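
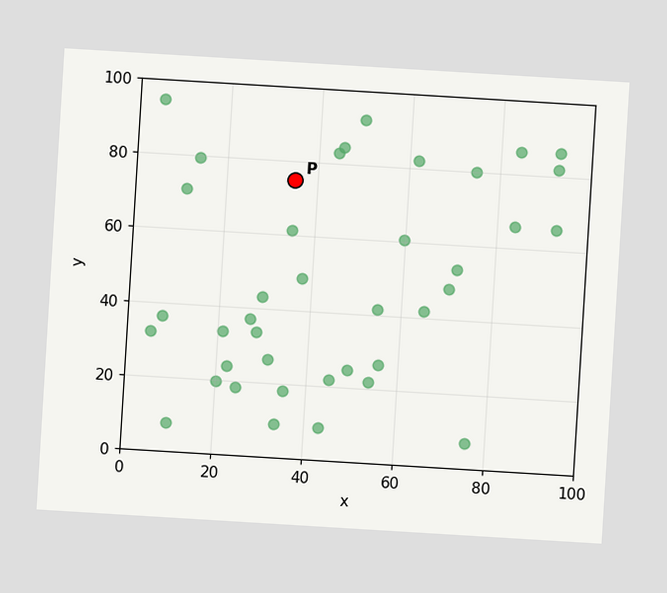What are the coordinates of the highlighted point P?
The chart is tilted about 3° clockwise. Following the gridlines from P to each axis, P sits at (35, 75).

(35, 75)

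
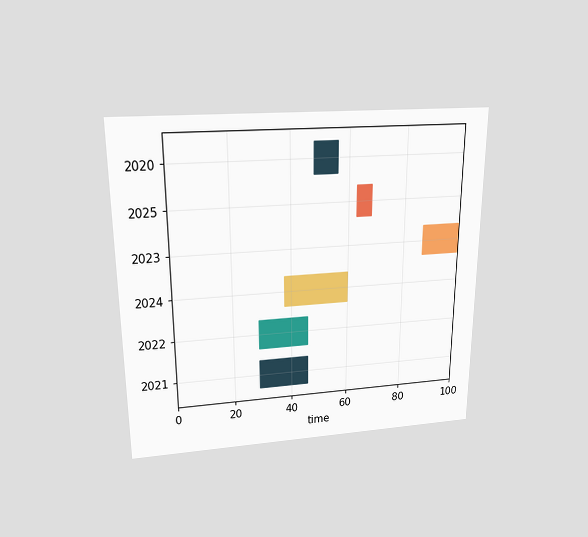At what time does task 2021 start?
The chart is viewed slightly from above. The 2021 bar begins at t=29.

29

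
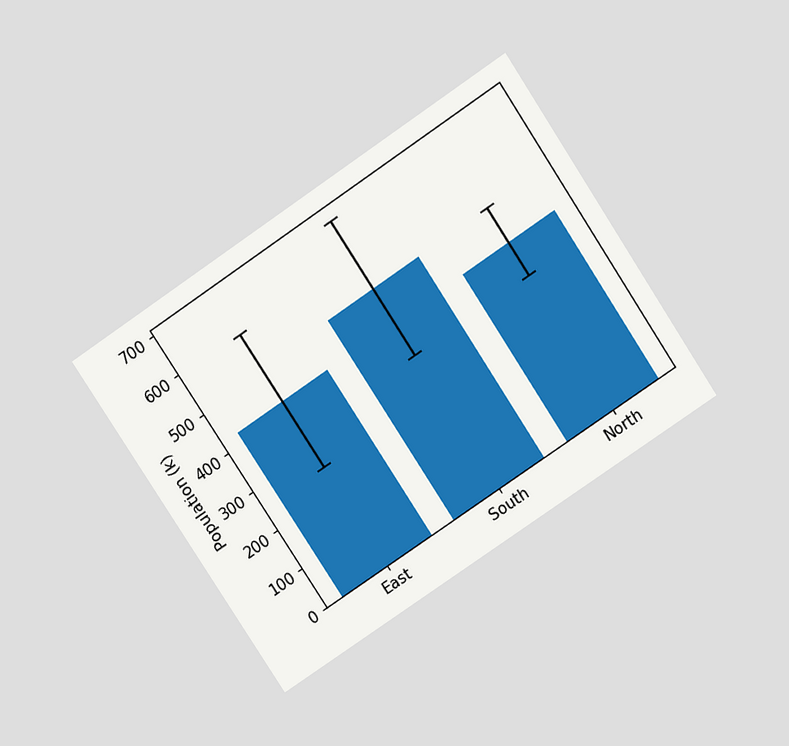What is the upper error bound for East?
595k

The chart is tilted about 34° counter-clockwise and viewed slightly from above. The East bar's upper whisker reaches 595k.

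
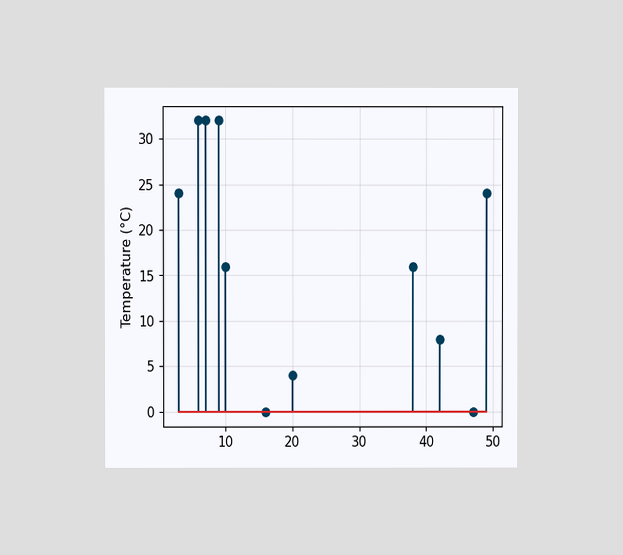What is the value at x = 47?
The chart is viewed at a slight angle. The stem at x=47 reaches 0°C.

0°C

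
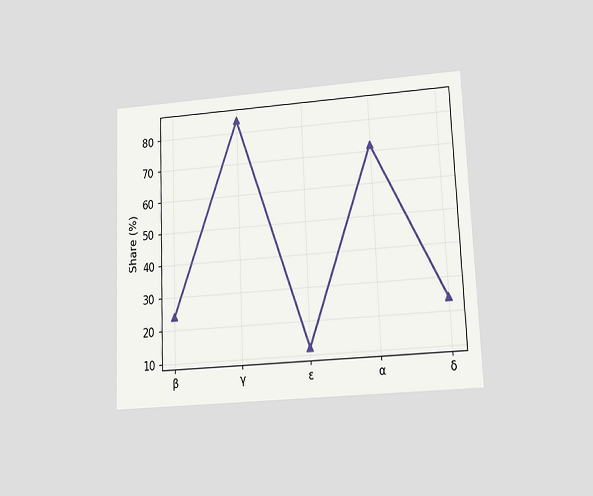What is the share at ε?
12%

The chart is tilted about 2° counter-clockwise and viewed at a slight angle. At ε, the line is at 12%.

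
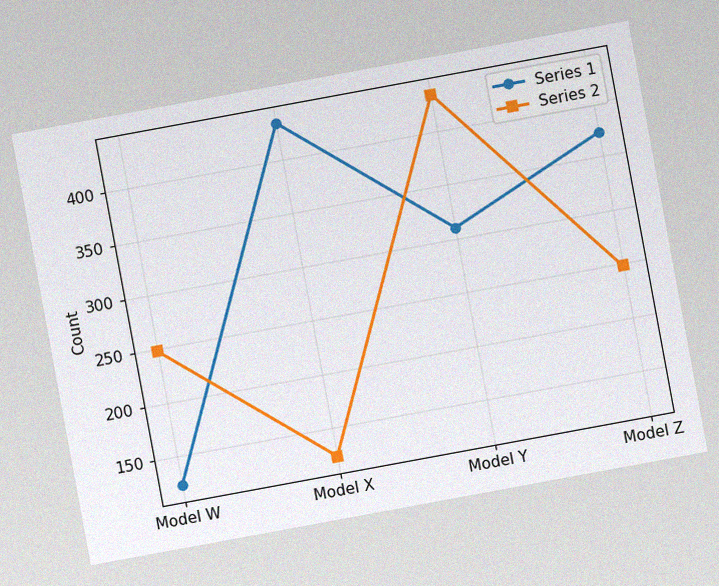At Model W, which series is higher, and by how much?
Series 2, by 124

The chart is tilted about 10° counter-clockwise, with some photo noise. At Model W, Series 2 sits above the other line by 124.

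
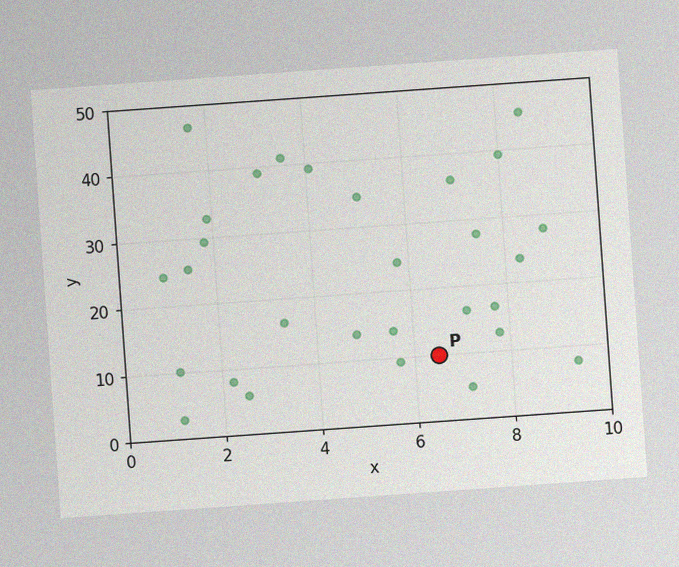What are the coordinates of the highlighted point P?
The chart is tilted about 4° counter-clockwise, with some photo noise. Following the gridlines from P to each axis, P sits at (6.5, 10).

(6.5, 10)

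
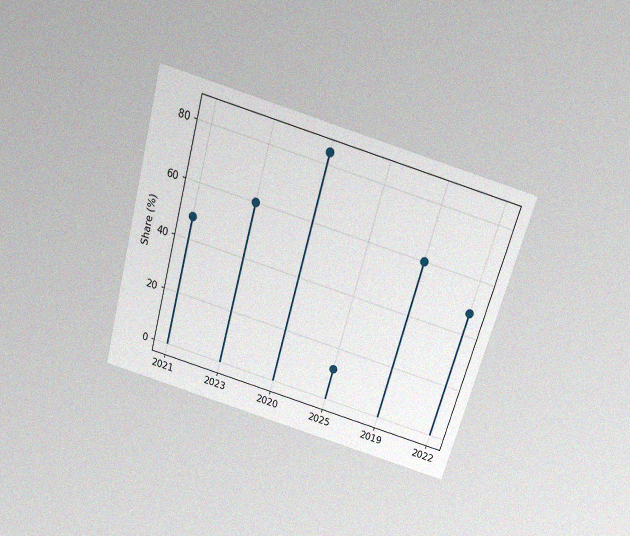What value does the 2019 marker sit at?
60%

The chart is tilted about 16° clockwise and viewed slightly from above, with some photo noise. The 2019 marker sits at 60%.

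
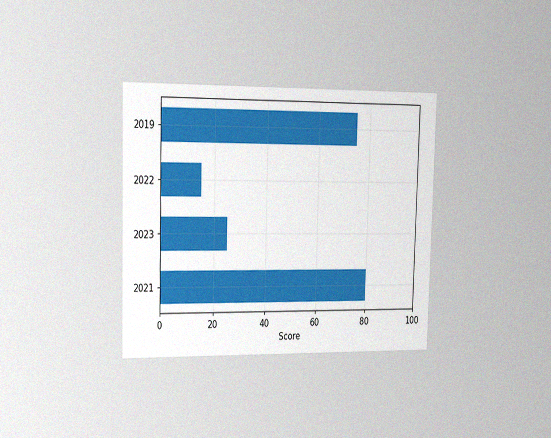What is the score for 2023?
25

The chart is viewed slightly from the left, with some photo noise. Reading along the chart's x-axis, the 2023 bar reaches 25.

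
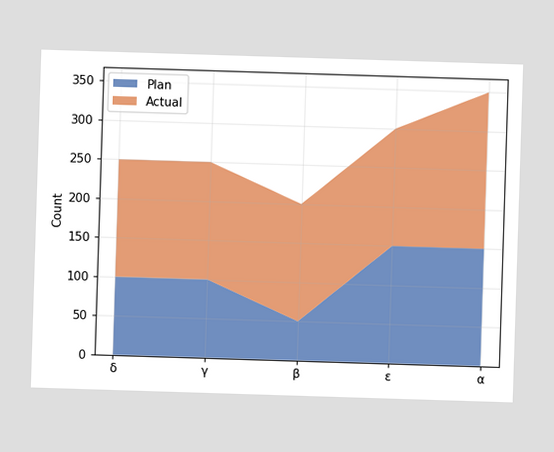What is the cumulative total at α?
350

The stacked total at α reaches 350.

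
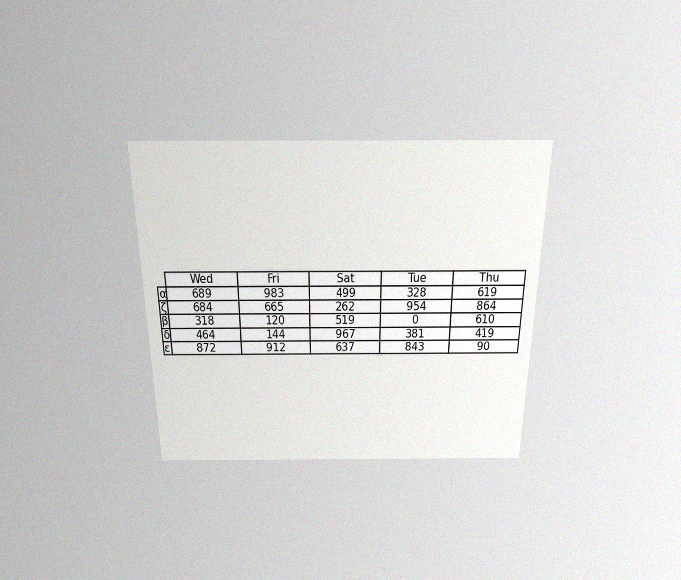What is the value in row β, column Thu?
The chart is viewed slightly from above, with some photo noise. The (β, Thu) cell reads 610.

610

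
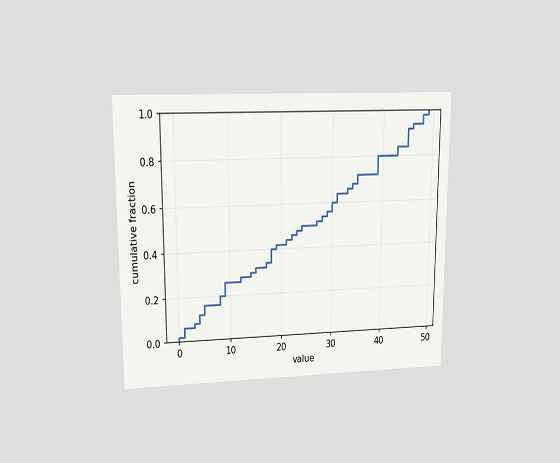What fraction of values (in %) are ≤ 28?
54%

The chart is viewed at a slight angle. At x=28 the ECDF step is at 54%.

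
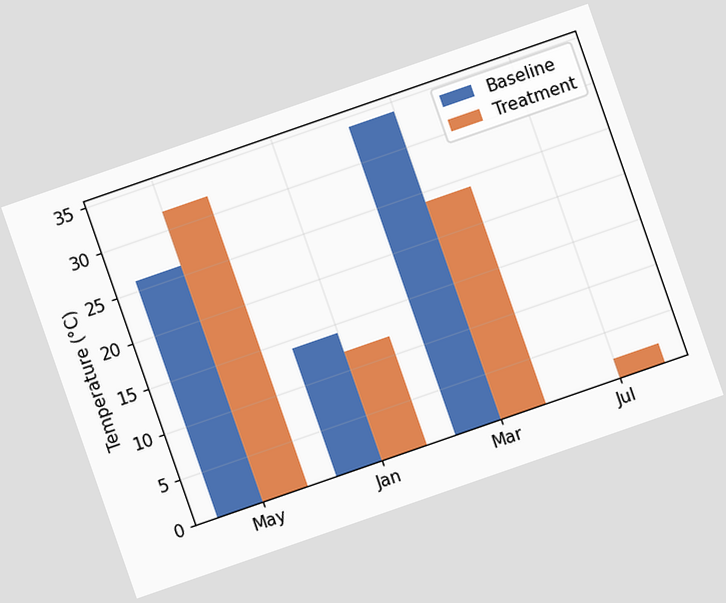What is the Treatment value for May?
The chart is tilted about 19° counter-clockwise. The Treatment bar at May reaches 32°C on the y-axis.

32°C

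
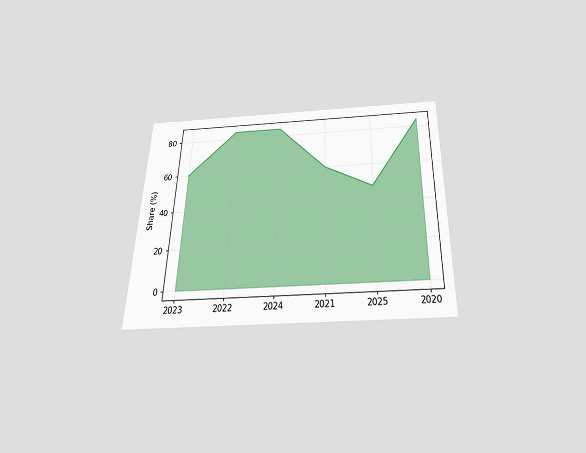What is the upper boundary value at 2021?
60%

The chart is viewed slightly from below. At 2021 the upper boundary is at 60%.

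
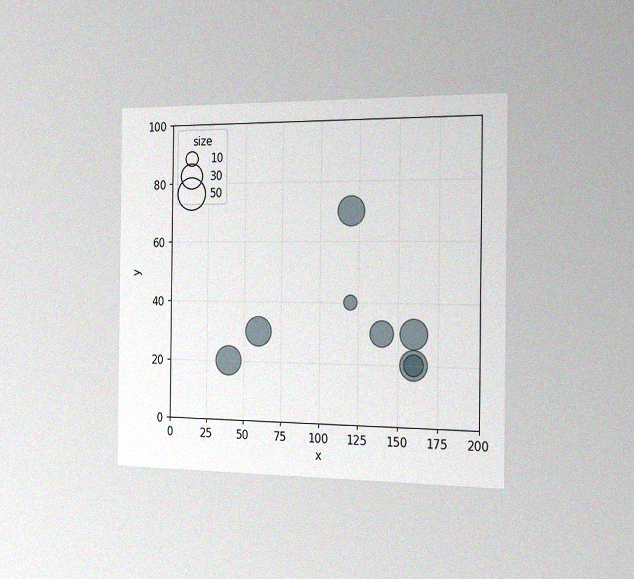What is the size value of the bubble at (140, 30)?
30

The chart is viewed slightly from the right, with some photo noise. Matching the bubble at (140, 30) against the size legend gives 30.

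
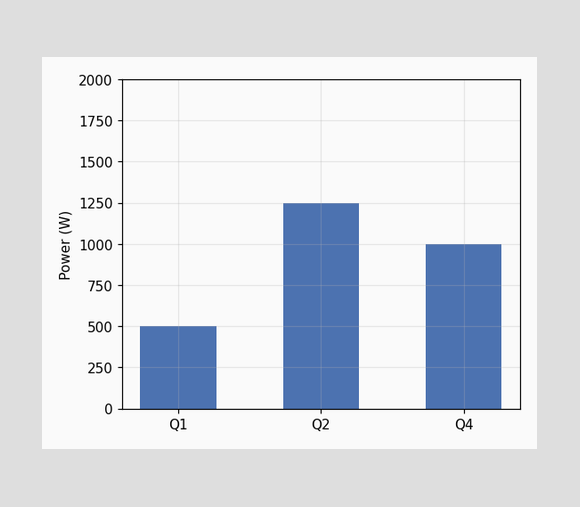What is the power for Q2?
1250W

Reading along the chart's y-axis, the Q2 bar reaches 1250W.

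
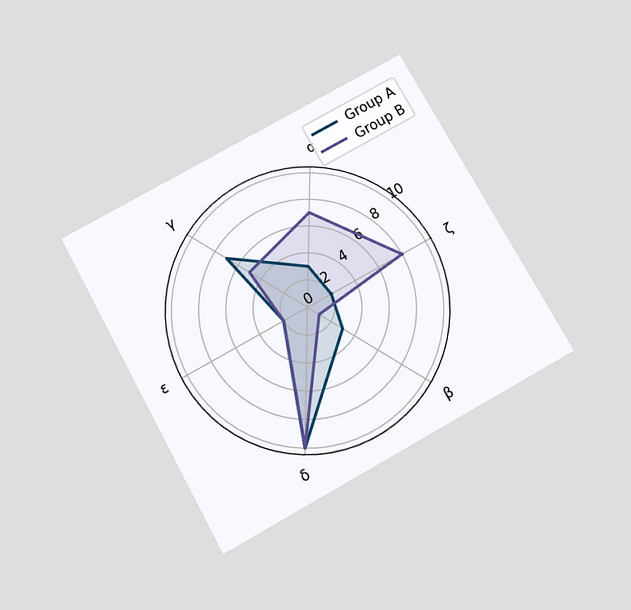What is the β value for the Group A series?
The chart is tilted about 29° counter-clockwise and viewed slightly from below. On the β axis, Group A reaches 3.

3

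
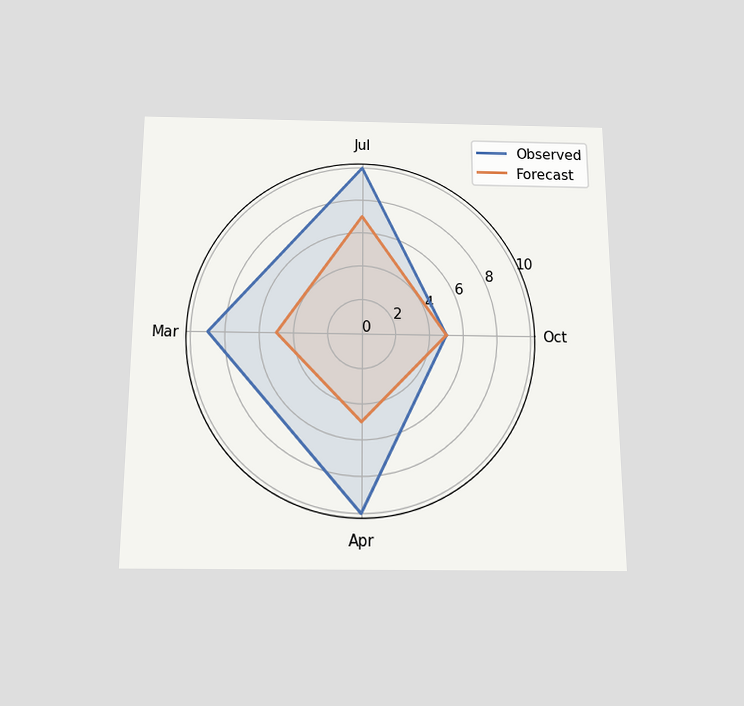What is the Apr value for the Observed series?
10

The chart is viewed slightly from below. On the Apr axis, Observed reaches 10.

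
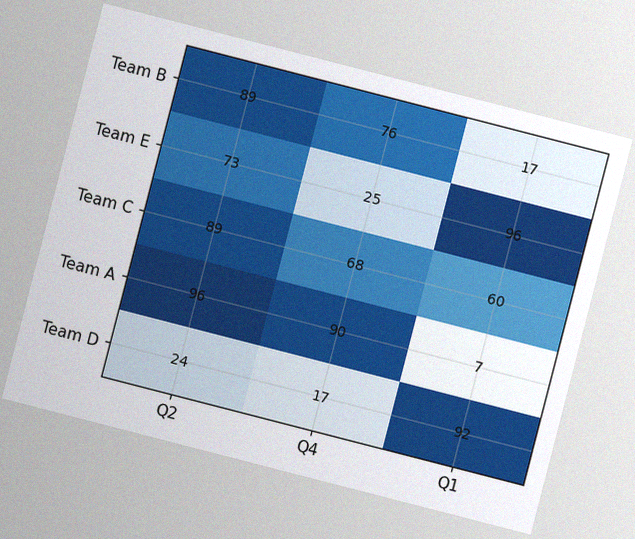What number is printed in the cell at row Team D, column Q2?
The chart is tilted about 14° clockwise, with some photo noise. The (Team D, Q2) cell reads 24.

24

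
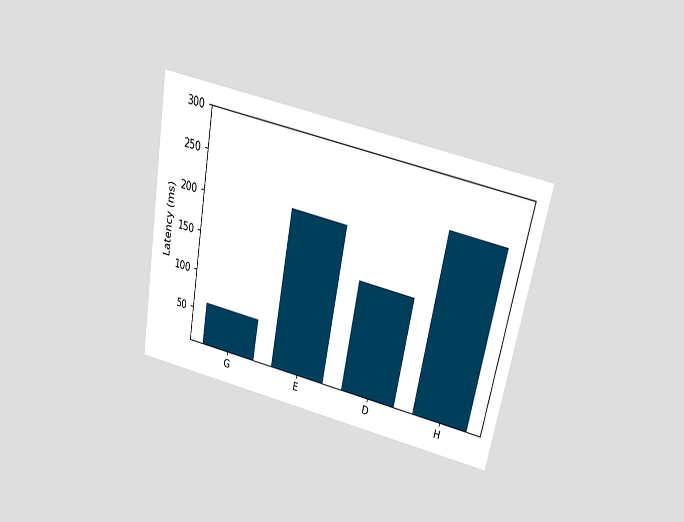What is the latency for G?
60ms

The chart is tilted about 11° clockwise and viewed slightly from above. Reading along the chart's y-axis, the G bar reaches 60ms.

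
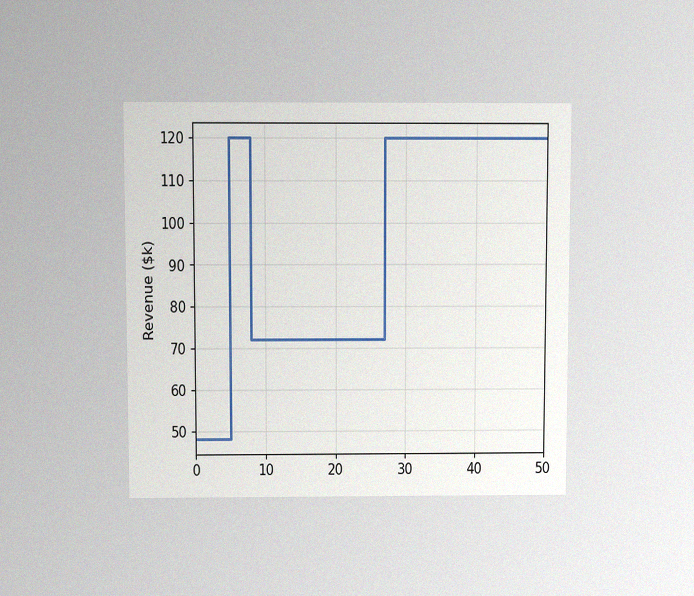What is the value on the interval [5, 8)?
$120k

The chart is viewed slightly from above, with some photo noise. On [5, 8) the step sits at $120k.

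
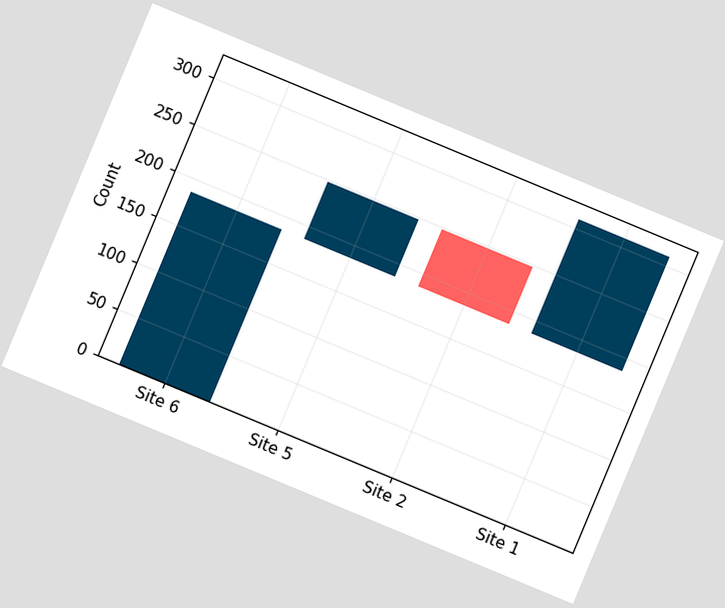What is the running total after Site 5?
248

The chart is tilted about 23° clockwise. After Site 5 the running total reaches 248.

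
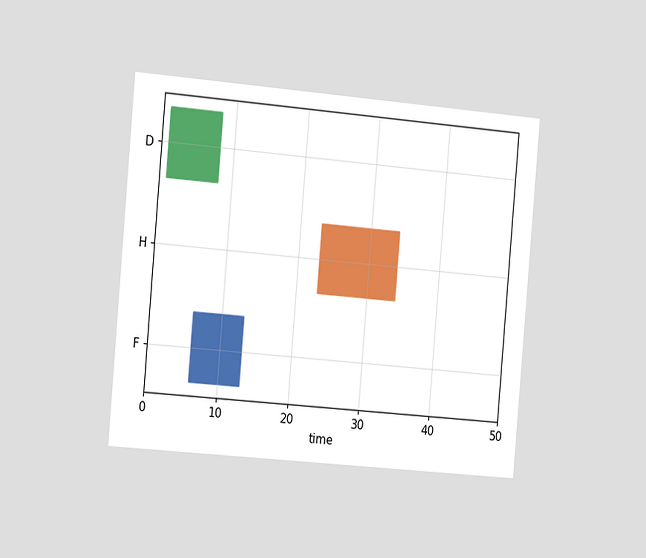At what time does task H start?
The chart is tilted about 5° clockwise and viewed slightly from the left. The H bar begins at t=23.

23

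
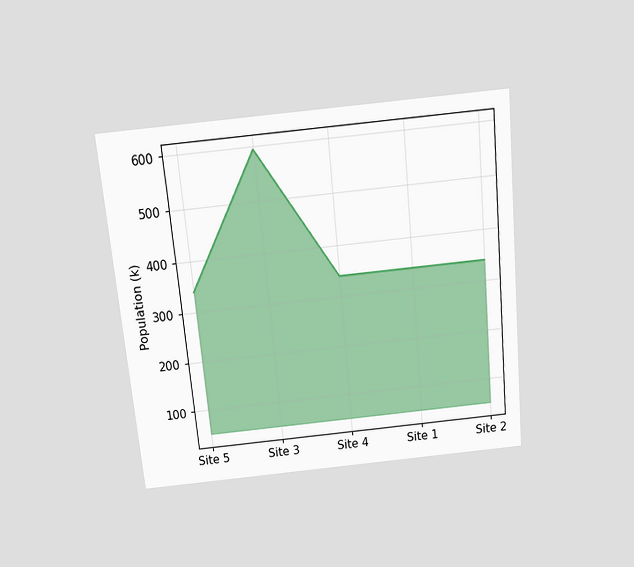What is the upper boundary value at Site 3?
The chart is tilted about 6° counter-clockwise and viewed slightly from above. At Site 3 the upper boundary is at 595k.

595k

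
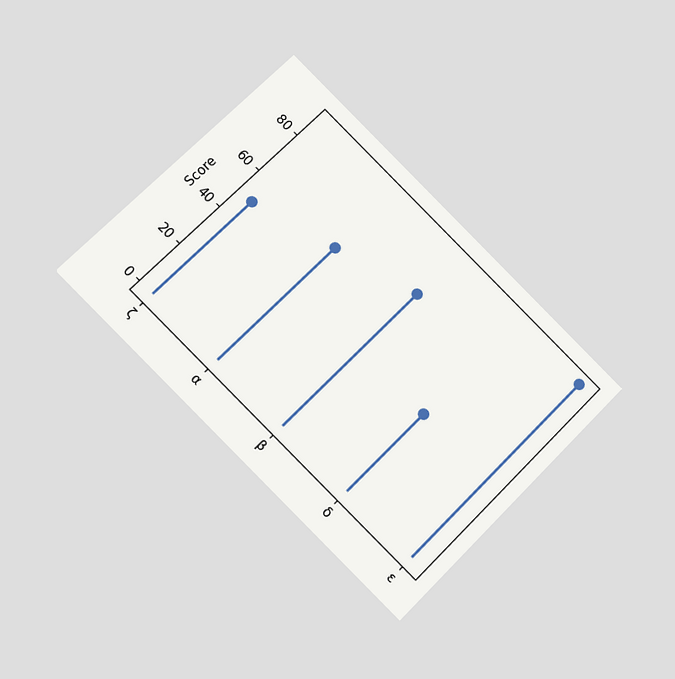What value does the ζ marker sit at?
50

The chart is tilted about 45° clockwise and viewed at a slight angle. The ζ marker sits at 50.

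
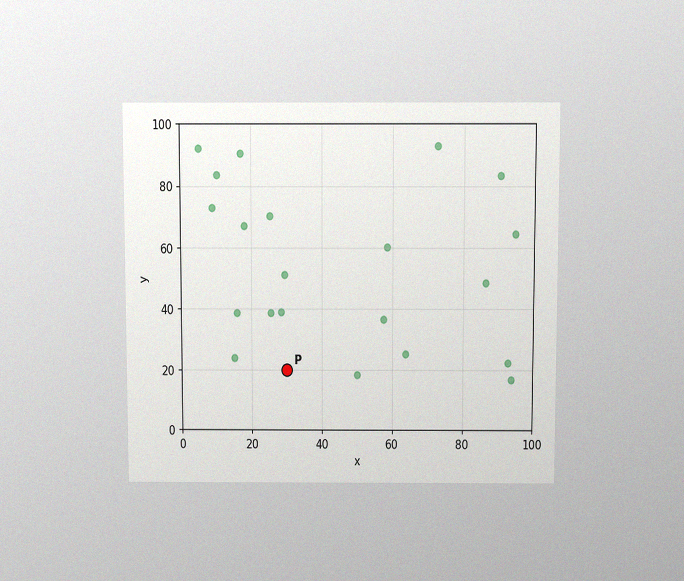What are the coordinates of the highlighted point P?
The chart is viewed slightly from above, with some photo noise. Following the gridlines from P to each axis, P sits at (30, 20).

(30, 20)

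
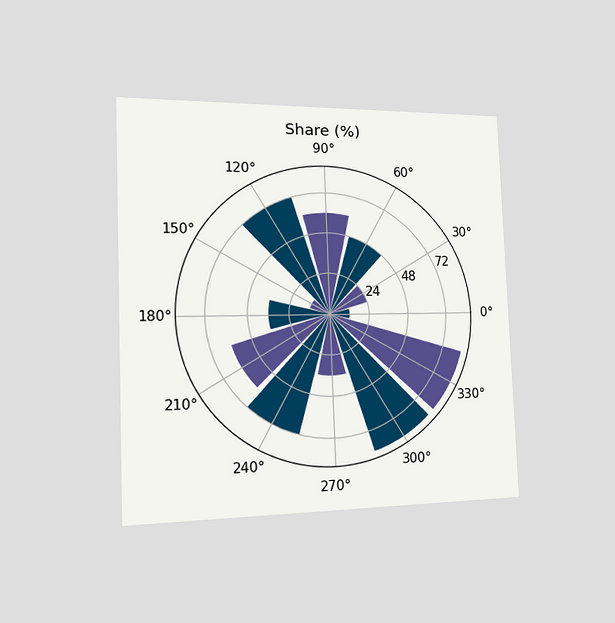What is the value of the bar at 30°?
The chart is tilted about 2° counter-clockwise and viewed slightly from the left. The bar at 30° reaches 24% on the radial axis.

24%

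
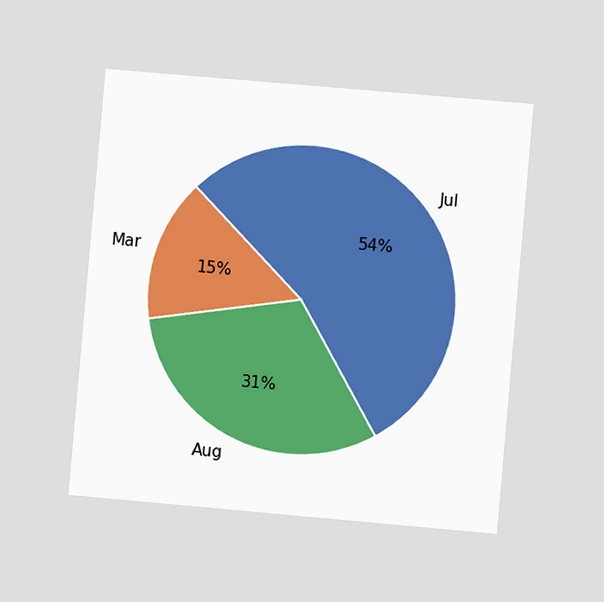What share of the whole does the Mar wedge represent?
The chart is tilted about 5° clockwise and viewed at a slight angle. The Mar slice takes up 15% of the pie.

15%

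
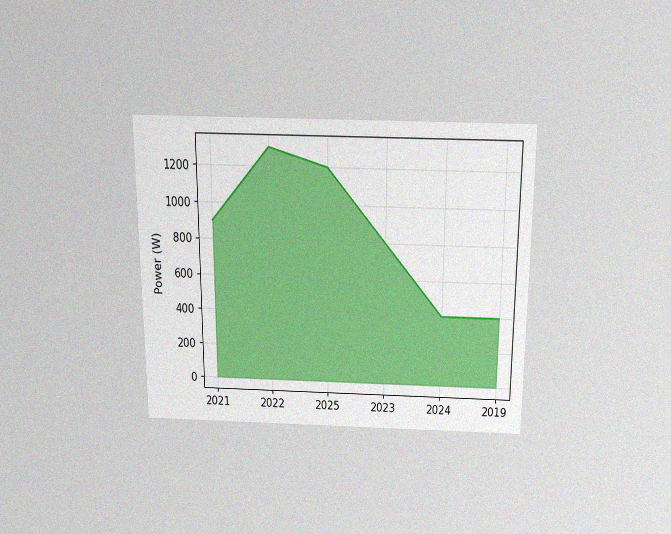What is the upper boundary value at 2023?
800W

The chart is viewed slightly from above, with some photo noise. At 2023 the upper boundary is at 800W.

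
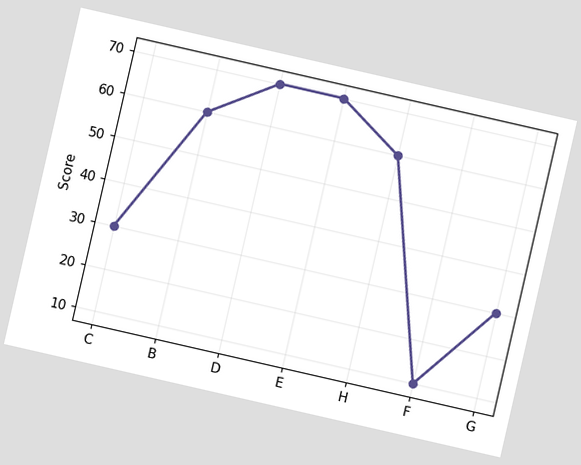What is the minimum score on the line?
10

The chart is tilted about 13° clockwise. The lowest point is at F, and reading across to the y-axis gives 10.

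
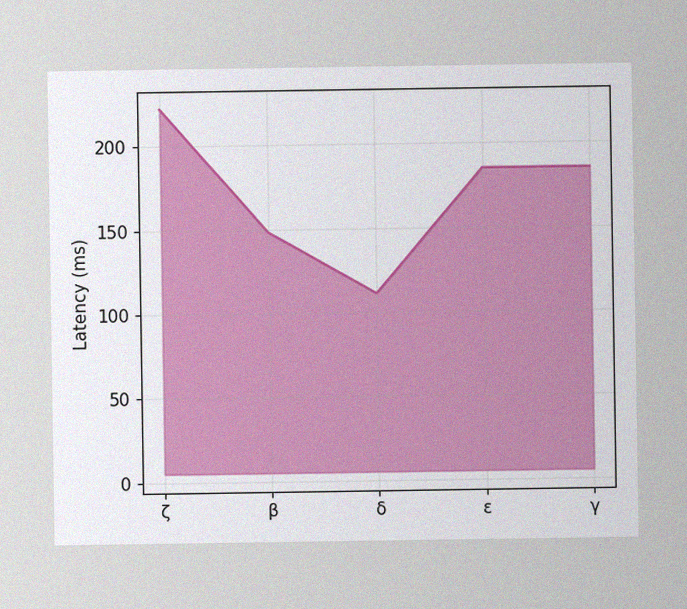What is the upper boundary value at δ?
111ms

The image has some photo noise and uneven lighting. At δ the upper boundary is at 111ms.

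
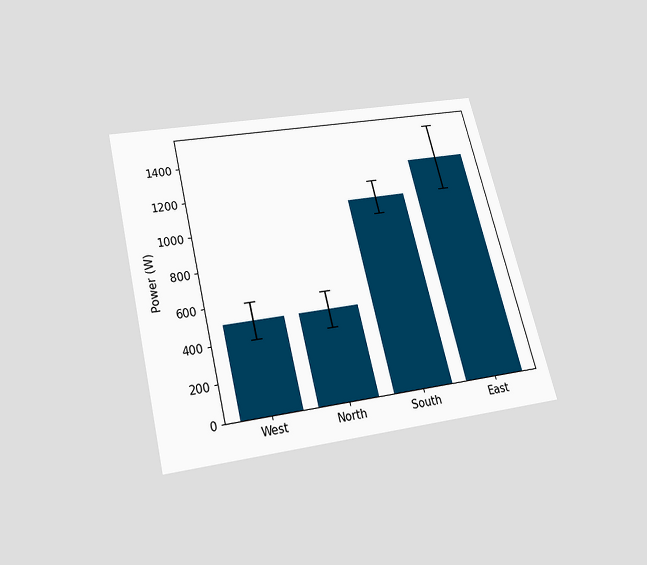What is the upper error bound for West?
The chart is tilted about 14° counter-clockwise and viewed slightly from below. The West bar's upper whisker reaches 600W.

600W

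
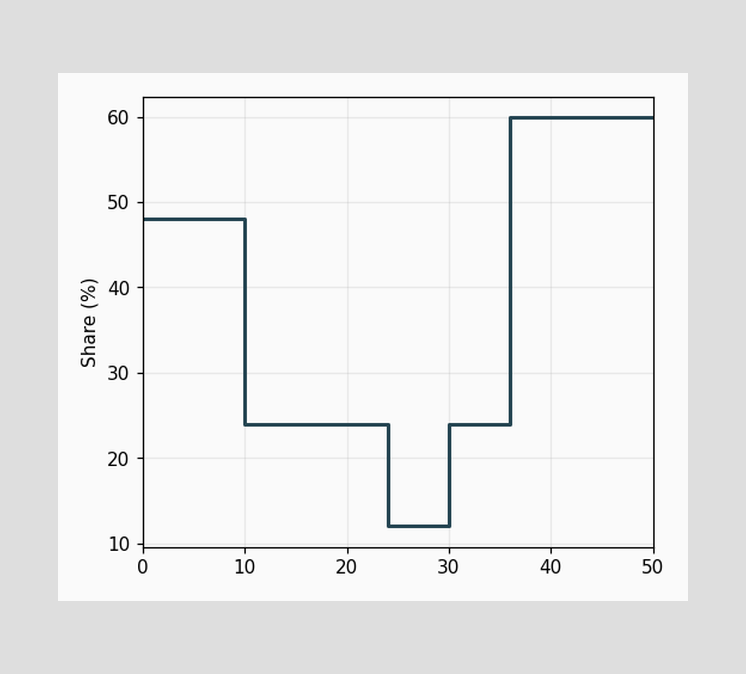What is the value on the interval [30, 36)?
24%

On [30, 36) the step sits at 24%.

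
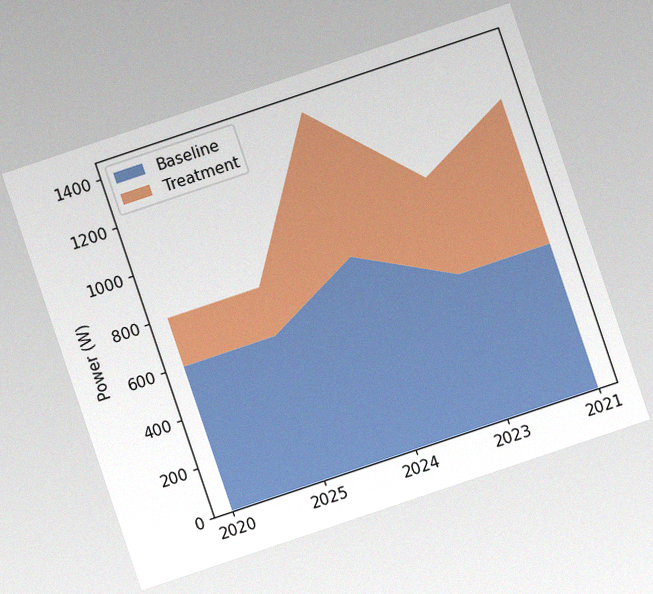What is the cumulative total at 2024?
1400W

The chart is tilted about 19° counter-clockwise, with some photo noise. The stacked total at 2024 reaches 1400W.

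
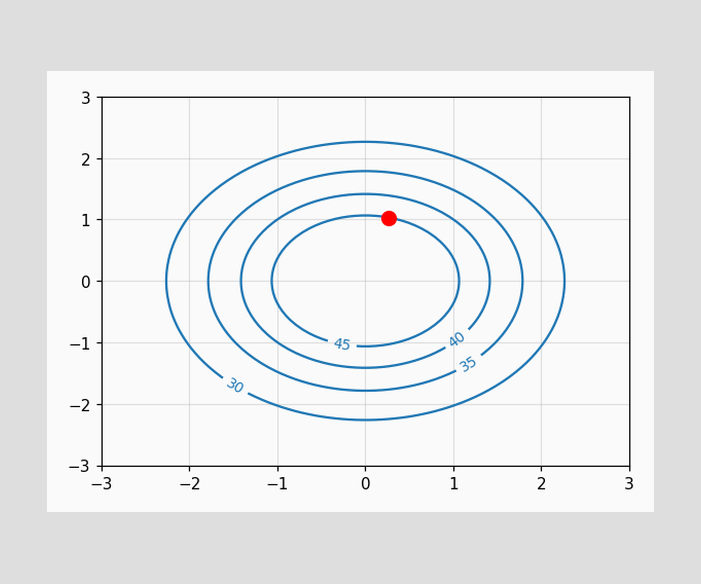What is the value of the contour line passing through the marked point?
The marked point sits on the contour labelled 45.

45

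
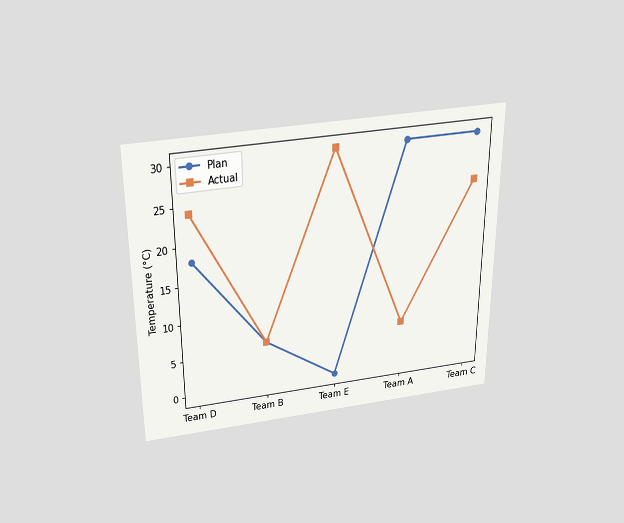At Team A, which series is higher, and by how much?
Plan, by 24°C

The chart is viewed slightly from above. At Team A, Plan sits above the other line by 24°C.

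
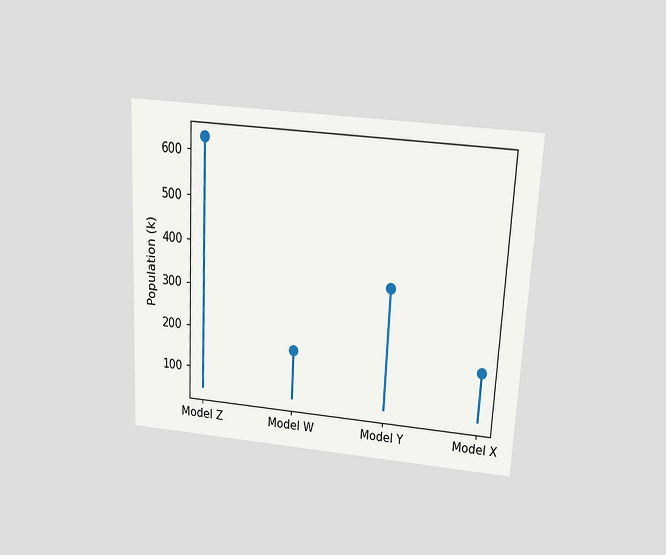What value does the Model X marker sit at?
The chart is tilted about 3° clockwise and viewed slightly from above. The Model X marker sits at 168k.

168k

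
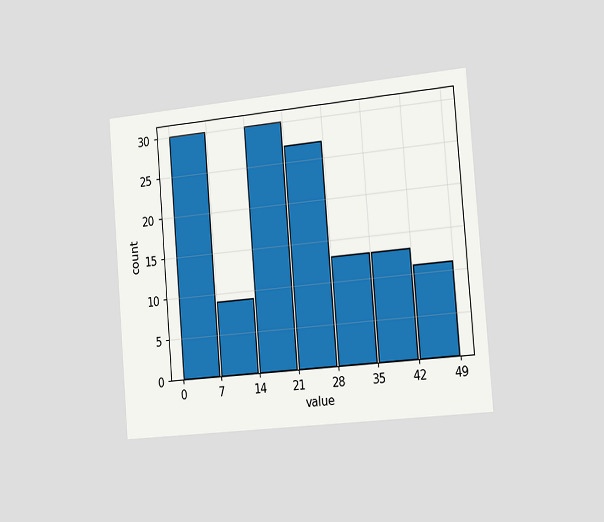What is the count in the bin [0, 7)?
The chart is tilted about 5° counter-clockwise and viewed slightly from the right. The [0, 7) bin has height 30.

30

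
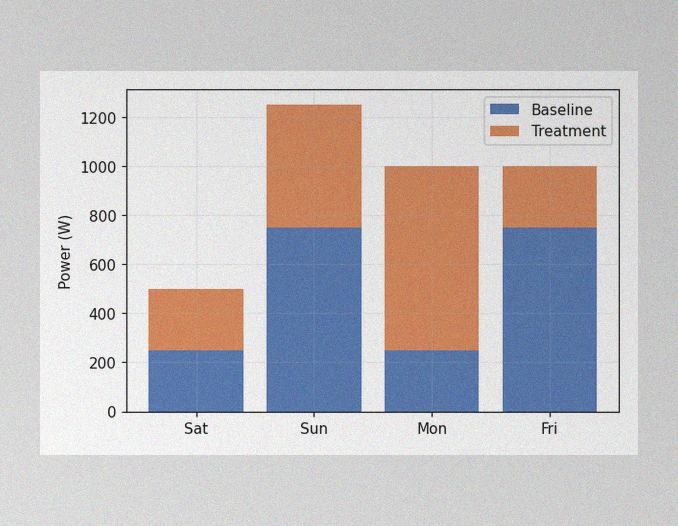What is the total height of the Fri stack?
1000W

The image has some photo noise and uneven lighting. The Fri stack's top reaches 1000W on the y-axis.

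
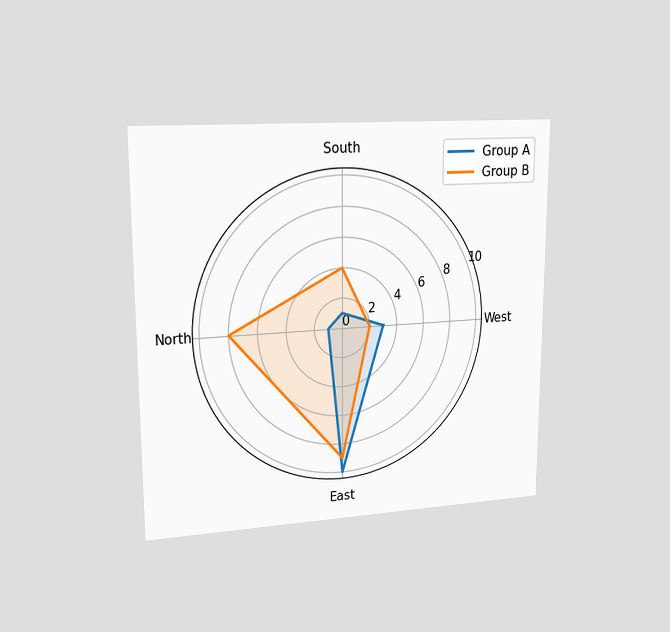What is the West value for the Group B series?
The chart is viewed slightly from the left. On the West axis, Group B reaches 2.

2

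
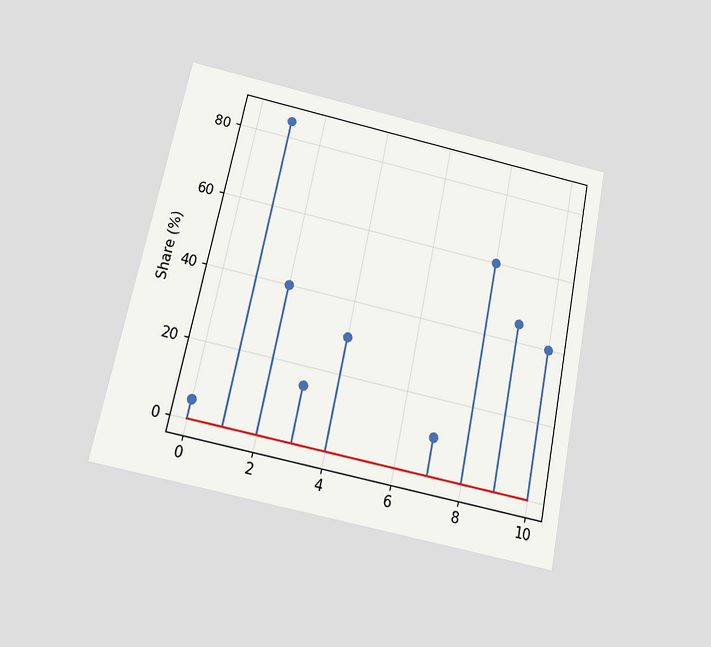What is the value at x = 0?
The chart is tilted about 12° clockwise and viewed slightly from below. The stem at x=0 reaches 5%.

5%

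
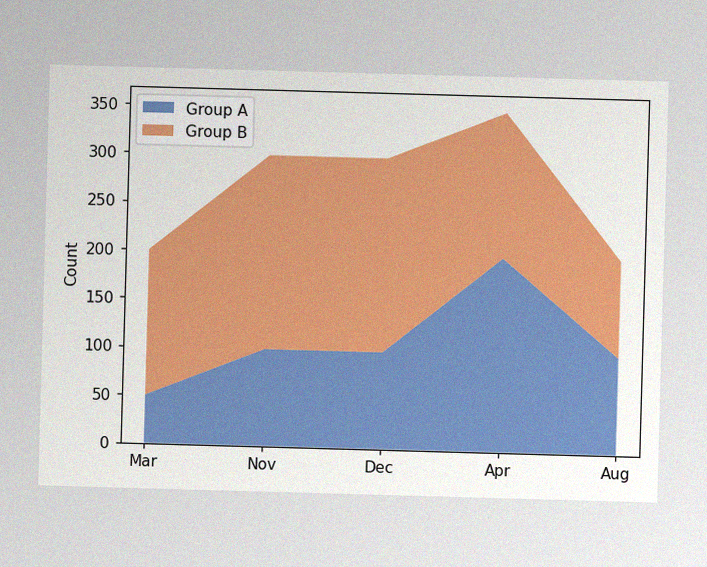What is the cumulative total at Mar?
200

The image has some photo noise and uneven lighting. The stacked total at Mar reaches 200.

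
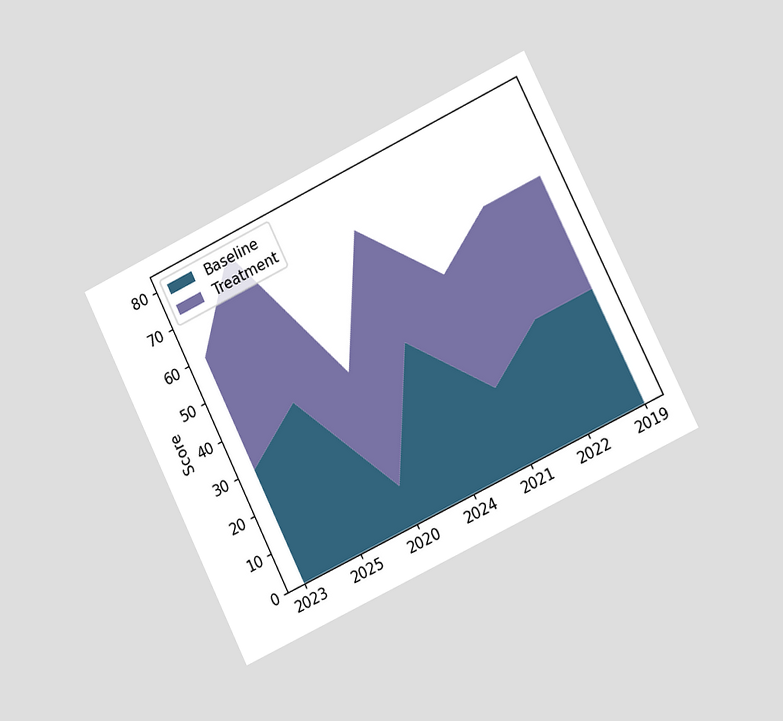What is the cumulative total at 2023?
60

The chart is tilted about 26° counter-clockwise and viewed slightly from the right. The stacked total at 2023 reaches 60.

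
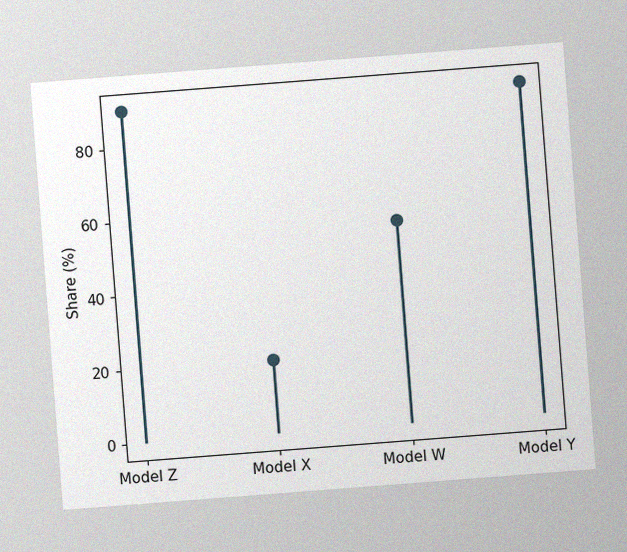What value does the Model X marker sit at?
20%

The chart is tilted about 4° counter-clockwise, with some photo noise. The Model X marker sits at 20%.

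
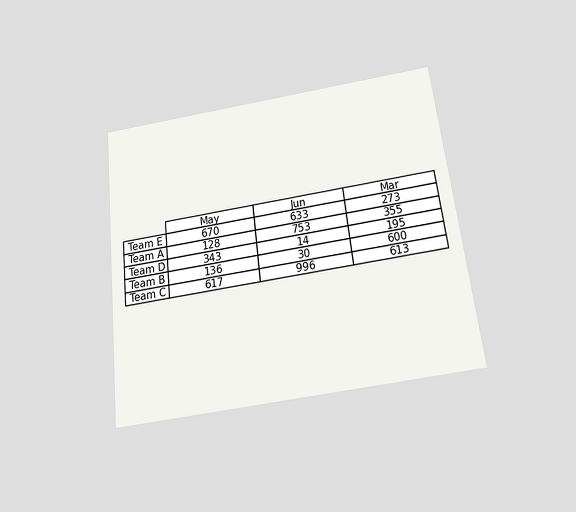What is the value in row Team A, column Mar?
355

The chart is tilted about 7° counter-clockwise and viewed slightly from below. The (Team A, Mar) cell reads 355.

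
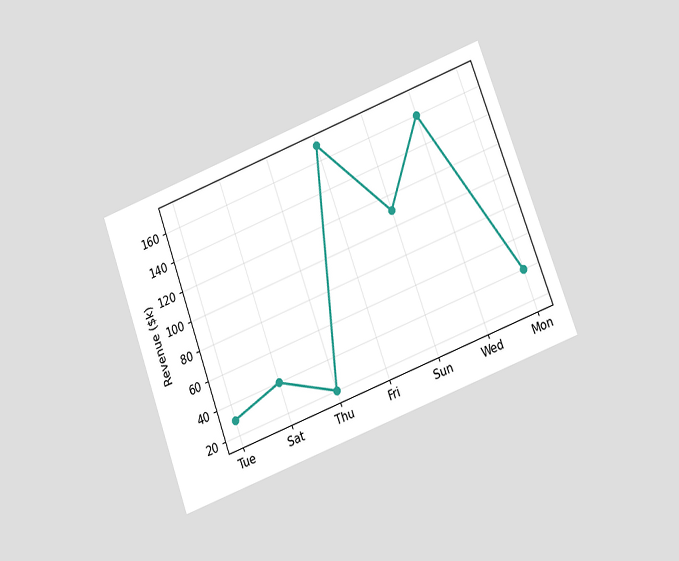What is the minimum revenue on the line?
The chart is tilted about 20° counter-clockwise and viewed at a slight angle. The lowest point is at Thu, and reading across to the y-axis gives $20k.

$20k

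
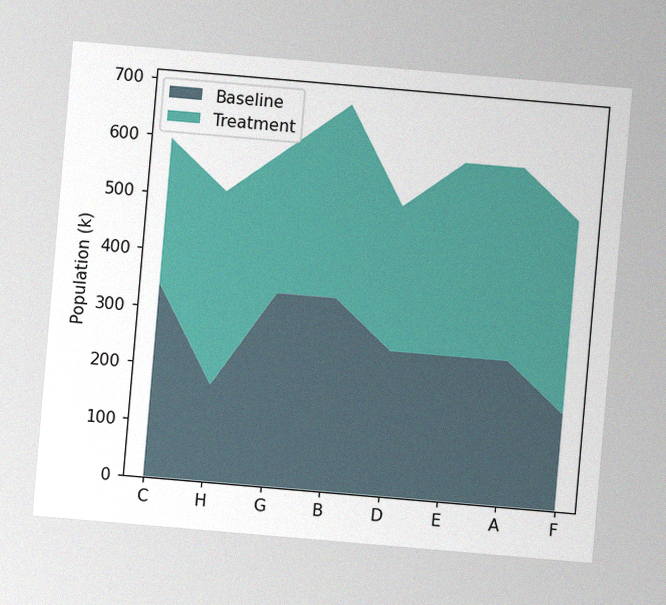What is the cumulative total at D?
510k

The chart is tilted about 5° clockwise, with some photo noise. The stacked total at D reaches 510k.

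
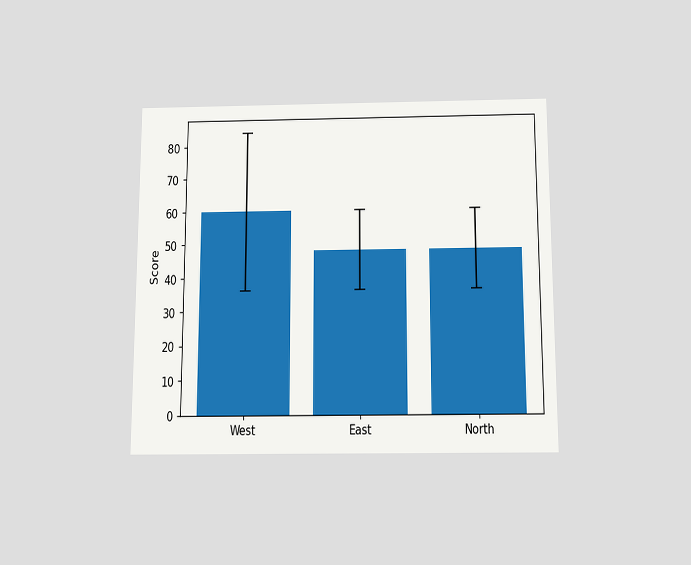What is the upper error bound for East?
The chart is viewed slightly from below. The East bar's upper whisker reaches 60.

60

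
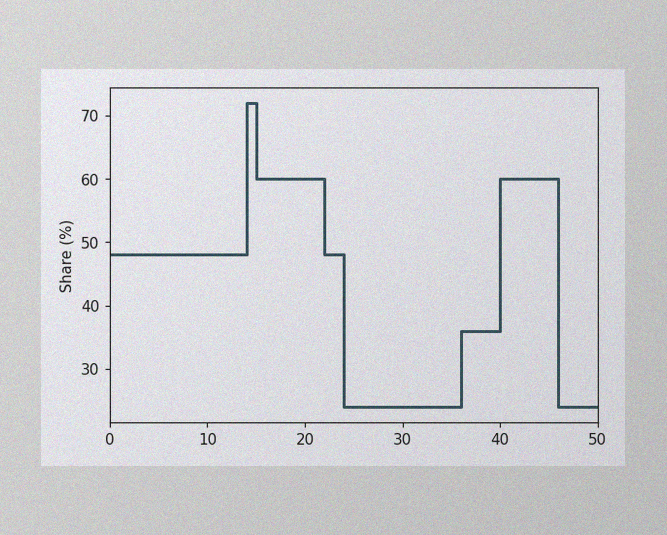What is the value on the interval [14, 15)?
72%

The image has some photo noise and uneven lighting. On [14, 15) the step sits at 72%.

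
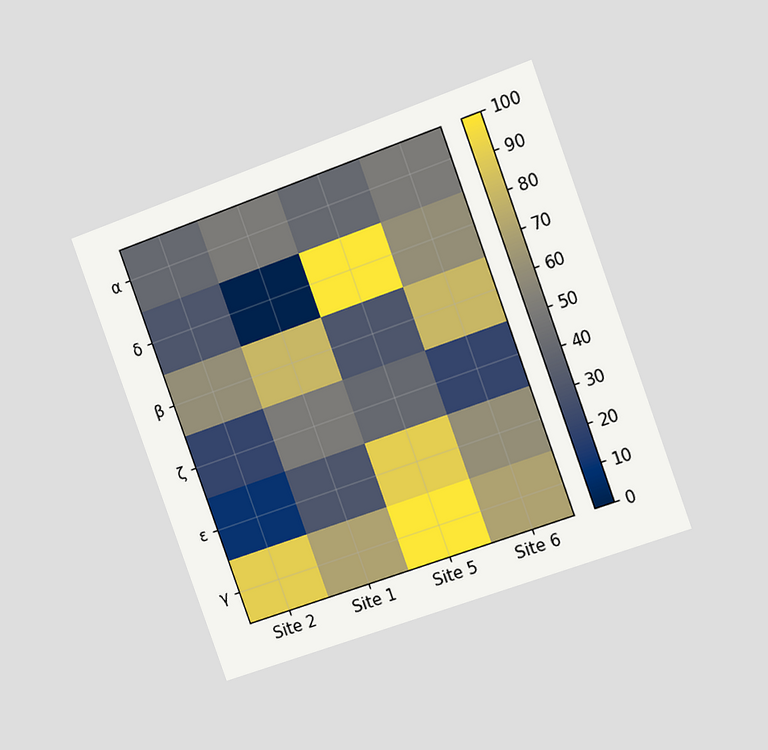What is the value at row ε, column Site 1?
The chart is tilted about 20° counter-clockwise and viewed slightly from the right. Matching cell (ε, Site 1) against the colorbar gives 30.

30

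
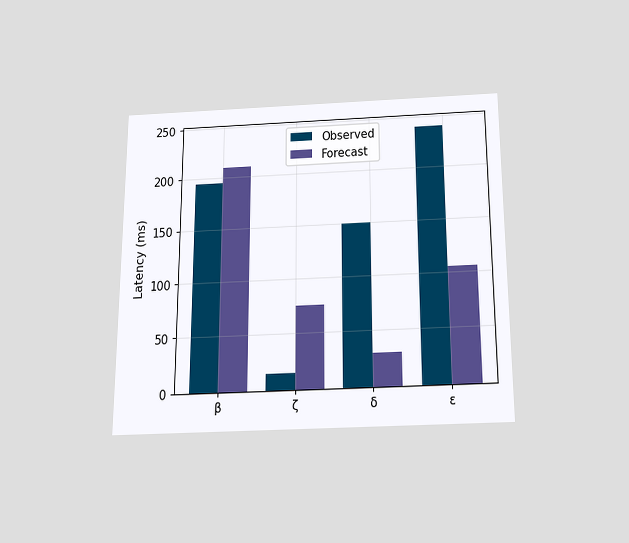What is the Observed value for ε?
The chart is viewed slightly from below. The Observed bar at ε reaches 240ms on the y-axis.

240ms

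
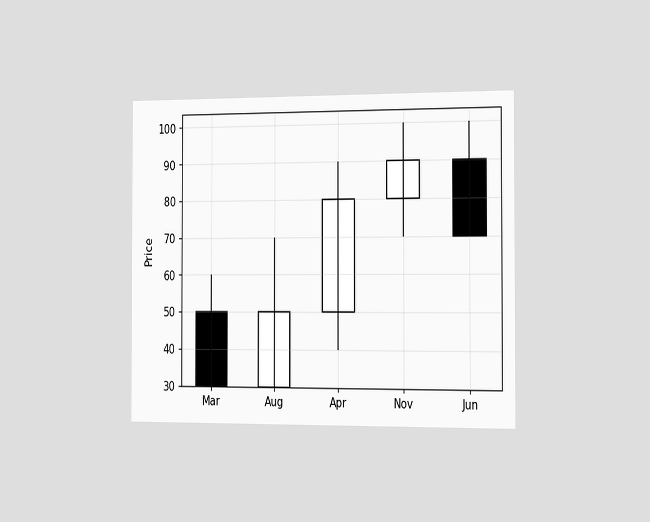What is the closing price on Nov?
The chart is viewed slightly from the right. The Nov candle closes at 90.

90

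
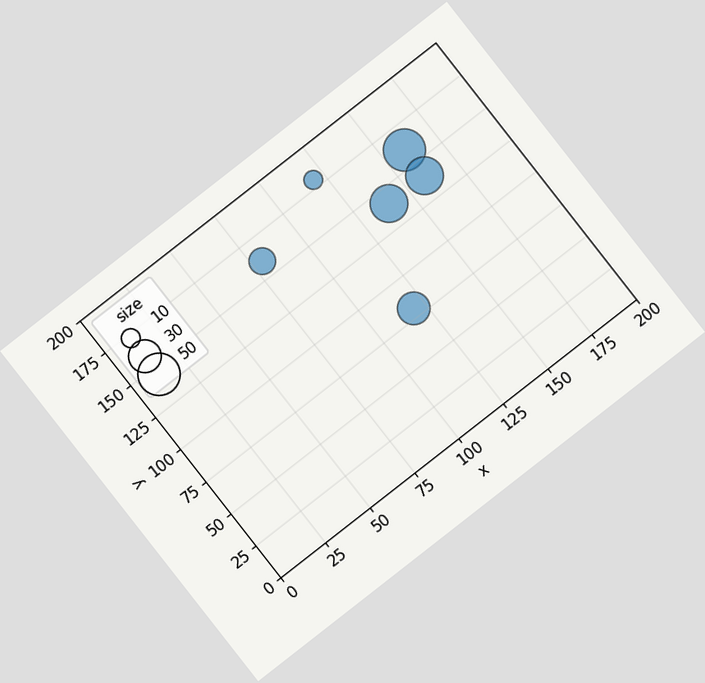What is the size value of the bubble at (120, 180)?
The chart is tilted about 38° counter-clockwise. Matching the bubble at (120, 180) against the size legend gives 10.

10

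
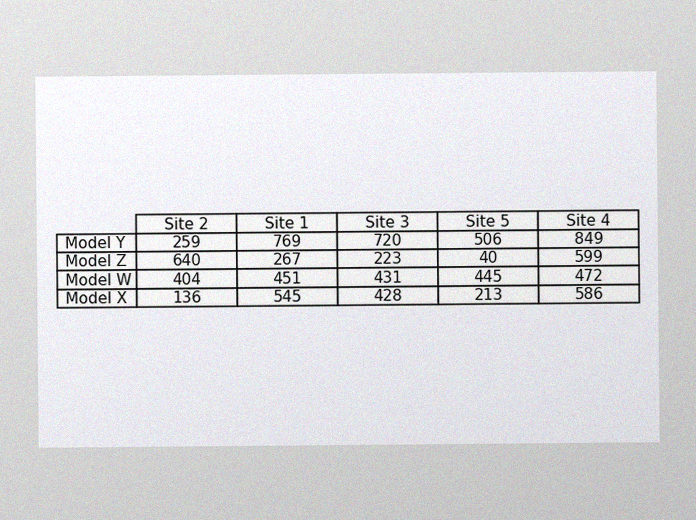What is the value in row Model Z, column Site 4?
The image has some photo noise and uneven lighting. The (Model Z, Site 4) cell reads 599.

599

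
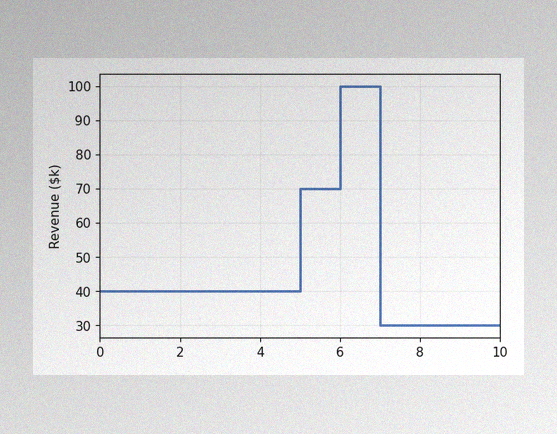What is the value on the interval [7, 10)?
The image has some photo noise and uneven lighting. On [7, 10) the step sits at $30k.

$30k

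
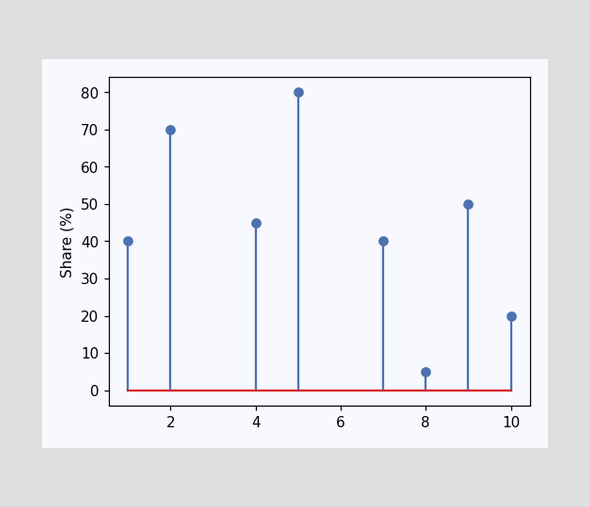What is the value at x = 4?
The stem at x=4 reaches 45%.

45%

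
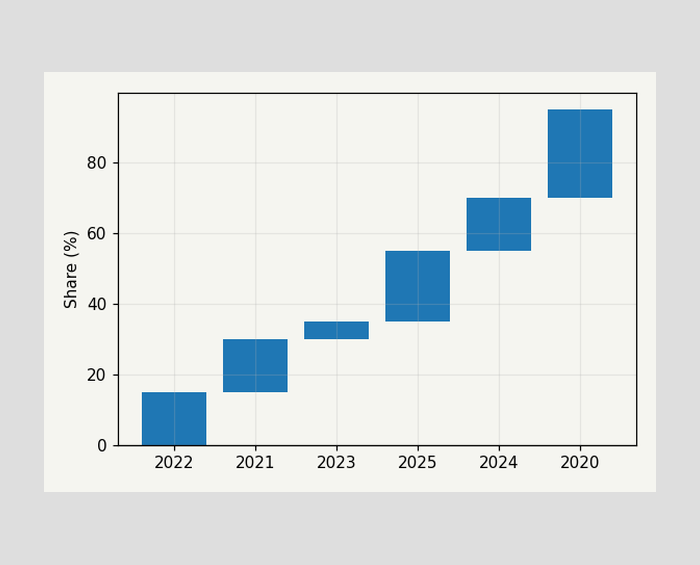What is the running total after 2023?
After 2023 the running total reaches 35%.

35%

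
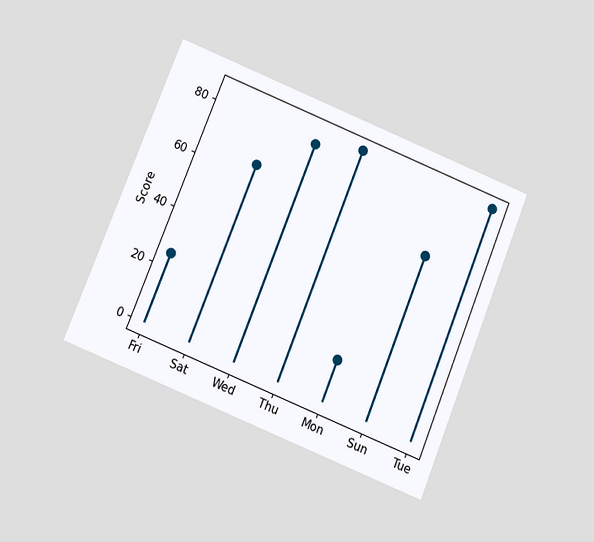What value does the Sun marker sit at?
60

The chart is tilted about 22° clockwise and viewed slightly from below. The Sun marker sits at 60.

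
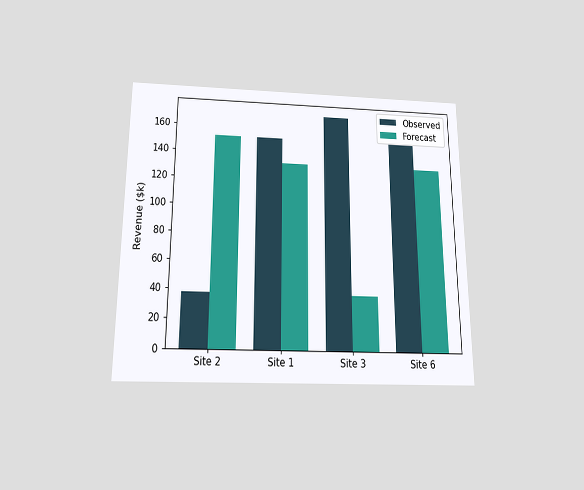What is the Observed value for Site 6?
$152k

The chart is viewed slightly from below. The Observed bar at Site 6 reaches $152k on the y-axis.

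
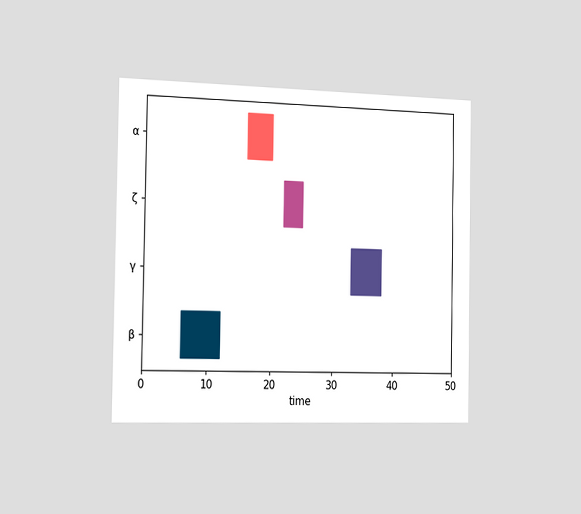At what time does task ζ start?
22

The chart is viewed slightly from the left. The ζ bar begins at t=22.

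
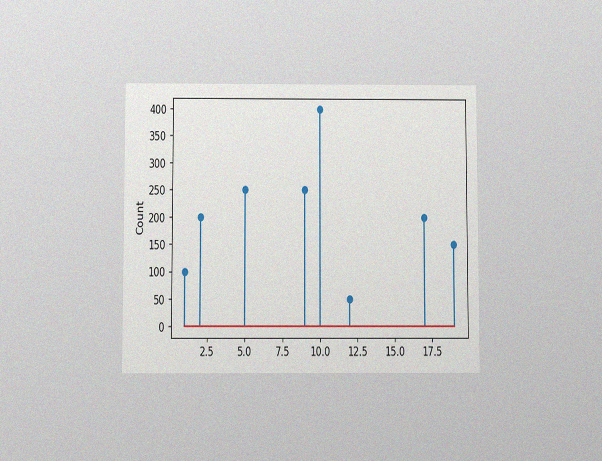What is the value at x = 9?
The chart is viewed slightly from below, with some photo noise. The stem at x=9 reaches 250.

250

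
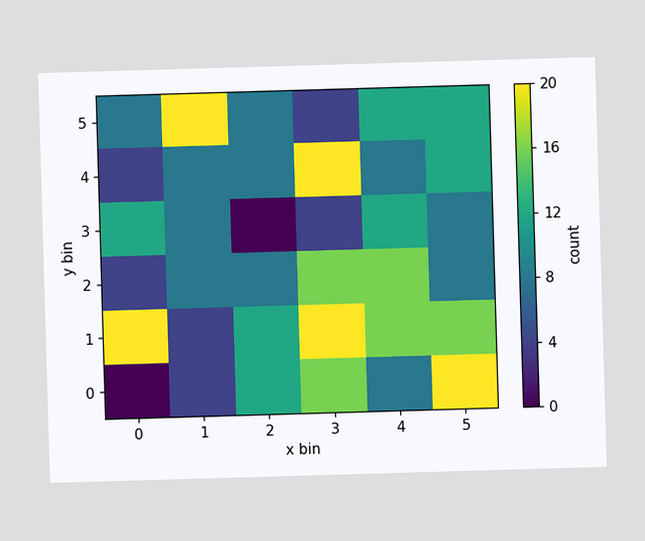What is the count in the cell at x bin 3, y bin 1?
20

Matching the cell (3, 1) against the colorbar gives 20.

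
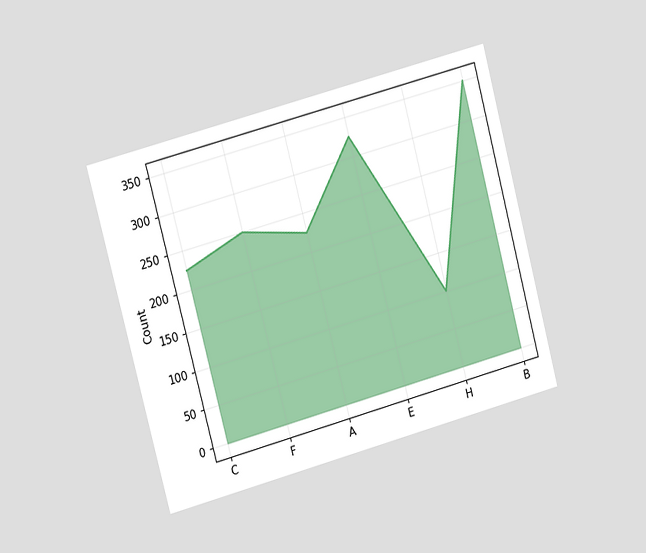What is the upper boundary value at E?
The chart is tilted about 15° counter-clockwise and viewed slightly from the left. At E the upper boundary is at 325.

325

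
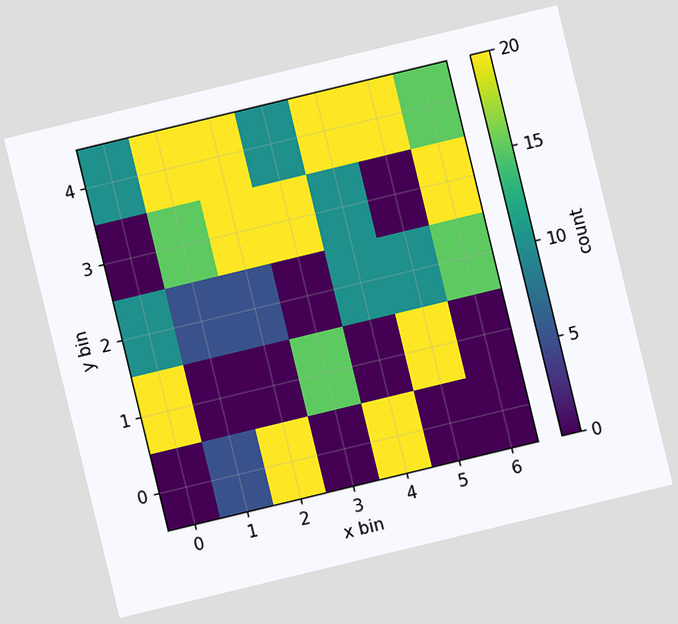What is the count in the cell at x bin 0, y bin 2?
10

The chart is tilted about 14° counter-clockwise. Matching the cell (0, 2) against the colorbar gives 10.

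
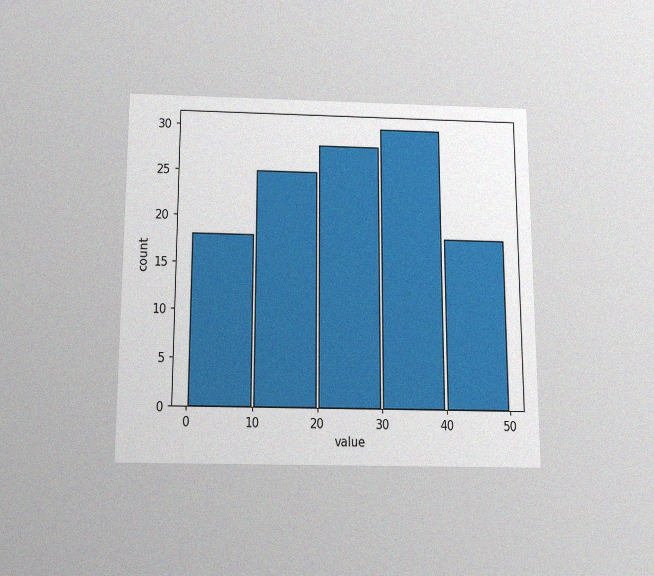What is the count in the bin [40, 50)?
18

The chart is viewed slightly from below, with some photo noise. The [40, 50) bin has height 18.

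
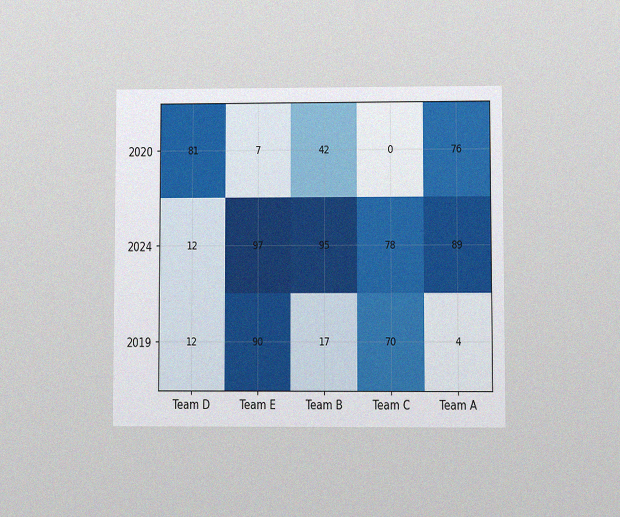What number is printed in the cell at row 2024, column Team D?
12

The chart is viewed at a slight angle, with some photo noise. The (2024, Team D) cell reads 12.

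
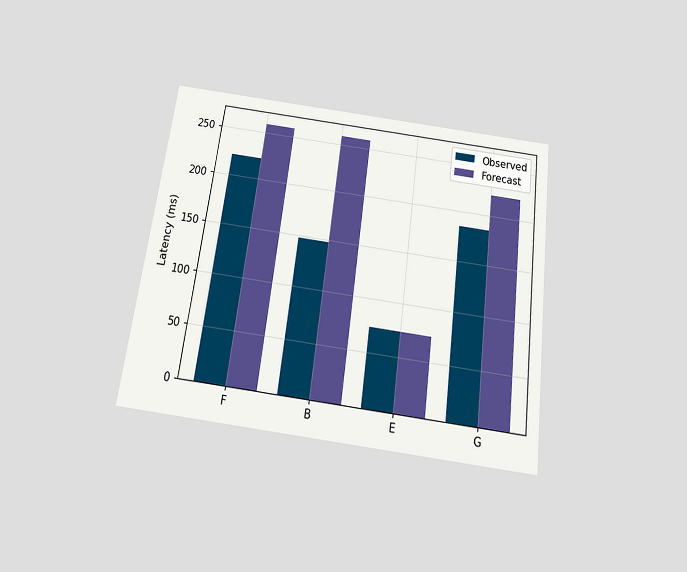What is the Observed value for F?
222ms

The chart is tilted about 7° clockwise and viewed slightly from below. The Observed bar at F reaches 222ms on the y-axis.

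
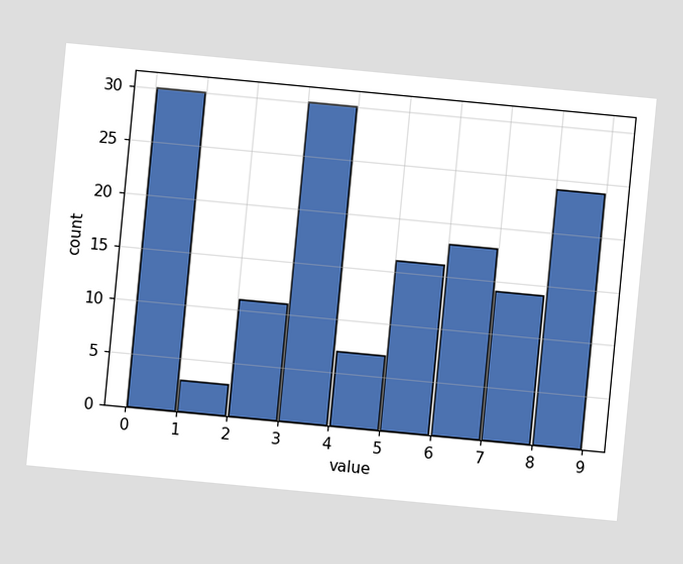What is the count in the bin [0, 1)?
30

The chart is tilted about 5° clockwise. The [0, 1) bin has height 30.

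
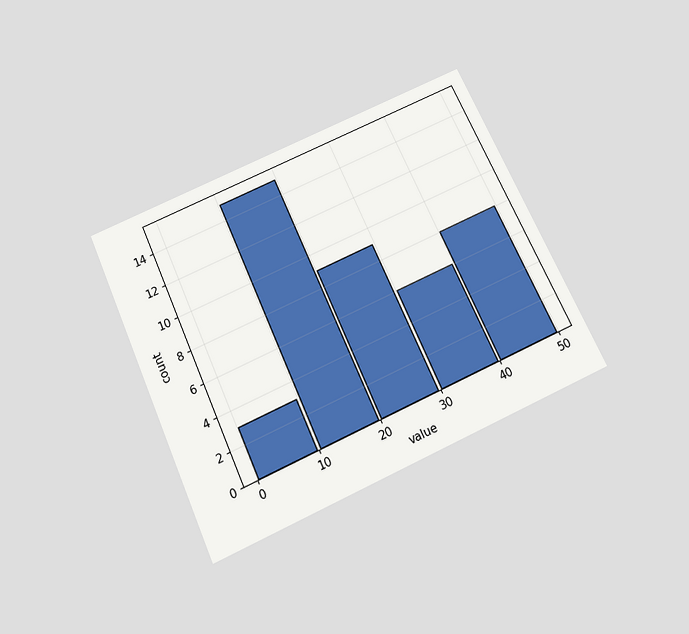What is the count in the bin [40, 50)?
8

The chart is tilted about 24° counter-clockwise and viewed slightly from below. The [40, 50) bin has height 8.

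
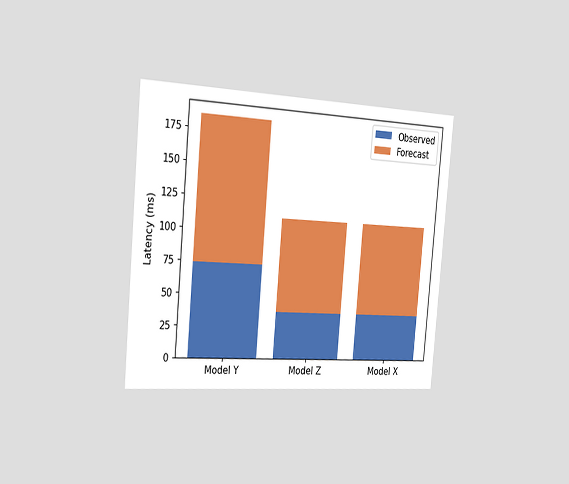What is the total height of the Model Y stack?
The chart is tilted about 5° clockwise and viewed slightly from the left. The Model Y stack's top reaches 185ms on the y-axis.

185ms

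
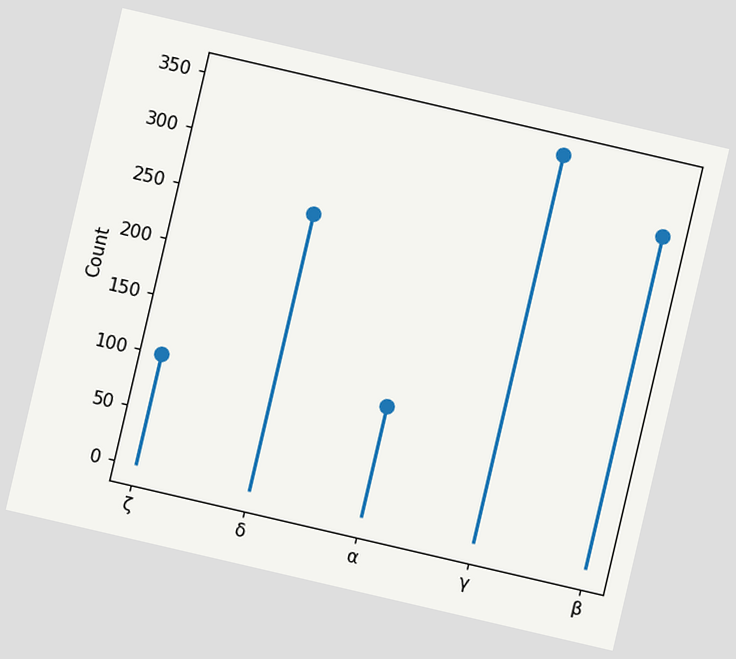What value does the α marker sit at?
100

The chart is tilted about 13° clockwise. The α marker sits at 100.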